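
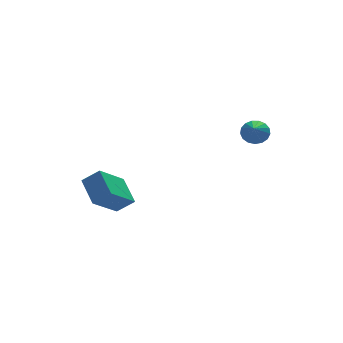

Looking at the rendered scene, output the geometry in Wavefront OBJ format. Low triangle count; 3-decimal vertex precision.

v -2.131 0.12 -2.736
v -2.286 1.421 -1.908
v -2.87 0.441 -3.378
v -3.025 1.742 -2.55
v -0.835 0.958 -3.81
v -0.99 2.259 -2.982
v -1.574 1.279 -4.452
v -1.729 2.58 -3.624
v 3.339 -2.811 1.464
v 3.923 -2.924 1.671
v 2.641 -4.549 2.476
v 3.802 -2.75 1.886
v 3.576 -2.591 2.005
v 3.295 -2.481 1.999
v 3.024 -2.447 1.87
v 2.825 -2.496 1.649
v 2.745 -2.618 1.385
v 2.8 -2.783 1.139
v 2.979 -2.955 0.967
v 3.24 -3.094 0.91
v 3.524 -3.167 0.979
v 3.766 -3.16 1.159
v 3.91 -3.072 1.409
f 2 4 1
f 5 2 1
f 1 4 3
f 3 5 1
f 2 8 4
f 6 2 5
f 6 8 2
f 4 8 3
f 7 5 3
f 3 8 7
f 7 6 5
f 8 6 7
f 10 9 12
f 10 12 11
f 12 9 13
f 12 13 11
f 13 9 14
f 13 14 11
f 14 9 15
f 14 15 11
f 15 9 16
f 15 16 11
f 16 9 17
f 16 17 11
f 17 9 18
f 17 18 11
f 18 9 19
f 18 19 11
f 19 9 20
f 19 20 11
f 20 9 21
f 20 21 11
f 21 9 22
f 21 22 11
f 22 9 23
f 22 23 11
f 23 9 10
f 23 10 11



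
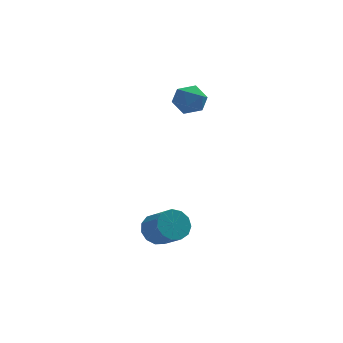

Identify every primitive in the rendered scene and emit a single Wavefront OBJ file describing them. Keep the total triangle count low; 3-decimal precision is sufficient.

v -3.776 -3.062 -3.016
v -3.369 -2.473 -2.596
v -2.817 -3.488 -1.704
v -3.224 -4.078 -2.124
v -3.786 -2.518 -2.39
v -3.235 -3.533 -1.498
v -4.2 -2.736 -2.382
v -3.648 -3.751 -1.49
v -4.479 -3.057 -2.575
v -3.927 -4.073 -1.683
v -4.535 -3.38 -2.909
v -3.983 -4.396 -2.017
v -4.35 -3.603 -3.276
v -3.798 -4.618 -2.384
v -3.982 -3.653 -3.561
v -3.43 -4.669 -2.669
v -3.549 -3.516 -3.673
v -2.998 -4.532 -2.781
v -3.188 -3.235 -3.576
v -2.637 -4.251 -2.684
v -3.014 -2.899 -3.302
v -2.462 -3.915 -2.41
v -3.081 -2.615 -2.936
v -2.529 -3.63 -2.044
v -2.256 1.133 2.414
v -1.55 1.414 2.843
v -2.03 -0.174 2.897
v -1.324 0.107 3.326
v -2.12 0.356 3.584
v -2.26 1.164 3.286
v -1.32 0.076 2.454
v -1.46 0.884 2.156
v -0.972 0.761 2.869
v -1.466 0.934 3.567
v -2.114 0.306 2.173
v -2.608 0.479 2.871
f 2 1 5
f 2 5 3
f 3 5 6
f 3 6 4
f 5 1 7
f 5 7 6
f 6 7 8
f 6 8 4
f 7 1 9
f 7 9 8
f 8 9 10
f 8 10 4
f 9 1 11
f 9 11 10
f 10 11 12
f 10 12 4
f 11 1 13
f 11 13 12
f 12 13 14
f 12 14 4
f 13 1 15
f 13 15 14
f 14 15 16
f 14 16 4
f 15 1 17
f 15 17 16
f 16 17 18
f 16 18 4
f 17 1 19
f 17 19 18
f 18 19 20
f 18 20 4
f 19 1 21
f 19 21 20
f 20 21 22
f 20 22 4
f 21 1 23
f 21 23 22
f 22 23 24
f 22 24 4
f 23 1 2
f 23 2 24
f 24 2 3
f 24 3 4
f 25 36 30
f 25 30 26
f 25 26 32
f 25 32 35
f 25 35 36
f 26 30 34
f 30 36 29
f 36 35 27
f 35 32 31
f 32 26 33
f 28 34 29
f 28 29 27
f 28 27 31
f 28 31 33
f 28 33 34
f 29 34 30
f 27 29 36
f 31 27 35
f 33 31 32
f 34 33 26



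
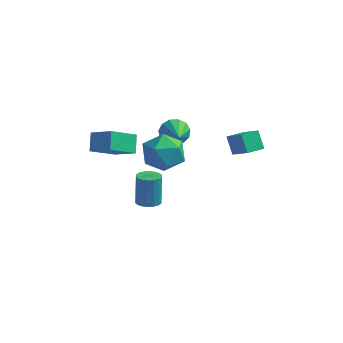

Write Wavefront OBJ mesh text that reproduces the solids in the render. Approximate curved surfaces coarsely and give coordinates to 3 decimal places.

v -1.715 -1.669 1.42
v -2.418 -2.969 2.358
v -2.004 -0.956 2.193
v -2.706 -2.256 3.131
v -0.514 -1.864 2.049
v -1.216 -3.164 2.987
v -0.802 -1.151 2.822
v -1.505 -2.451 3.76
v -0.39 2.267 0.78
v 0.134 2.224 0.164
v 0.57 0.773 1.7
v 0.31 2.521 0.462
v 0.264 2.738 0.861
v 0.01 2.804 1.235
v -0.371 2.7 1.463
v -0.758 2.459 1.475
v -1.028 2.156 1.266
v -1.096 1.889 0.903
v -0.939 1.741 0.5
v -0.609 1.76 0.186
v -0.208 1.941 0.061
v 0.779 -1.879 3.549
v 1.508 -1.975 2.643
v 1.312 -3.585 4.157
v 2.041 -3.681 3.251
v 2.262 -2.91 4.099
v 1.932 -1.855 3.723
v 0.888 -3.705 3.077
v 0.558 -2.65 2.701
v 1.575 -3.103 2.351
v 2.425 -2.612 2.983
v 0.395 -2.948 3.817
v 1.245 -2.457 4.449
v 2.964 1.847 0.464
v 2.453 2.266 1.356
v 3.487 2.716 0.356
v 2.976 3.135 1.248
v 3.964 1.345 1.272
v 3.453 1.764 2.164
v 4.487 2.214 1.164
v 3.976 2.633 2.056
v -0.996 0.457 -3.573
v -0.48 0.053 -3.432
v -0.629 0.459 -1.726
v -1.144 0.863 -1.867
v -0.347 0.315 -3.483
v -0.496 0.721 -1.777
v -0.343 0.605 -3.552
v -0.491 1.011 -1.845
v -0.468 0.866 -3.624
v -0.616 1.272 -1.918
v -0.697 1.046 -3.687
v -0.845 1.452 -1.981
v -0.986 1.109 -3.727
v -1.134 1.515 -2.021
v -1.276 1.043 -3.737
v -1.424 1.449 -2.031
v -1.511 0.861 -3.714
v -1.66 1.267 -2.008
v -1.644 0.599 -3.663
v -1.793 1.005 -1.957
v -1.649 0.309 -3.595
v -1.797 0.715 -1.888
v -1.524 0.048 -3.522
v -1.672 0.454 -1.816
v -1.295 -0.132 -3.459
v -1.443 0.274 -1.753
v -1.006 -0.195 -3.419
v -1.154 0.211 -1.713
v -0.716 -0.129 -3.409
v -0.864 0.277 -1.703
f 2 4 1
f 5 2 1
f 1 4 3
f 3 5 1
f 2 8 4
f 6 2 5
f 6 8 2
f 4 8 3
f 7 5 3
f 3 8 7
f 7 6 5
f 8 6 7
f 10 9 12
f 10 12 11
f 12 9 13
f 12 13 11
f 13 9 14
f 13 14 11
f 14 9 15
f 14 15 11
f 15 9 16
f 15 16 11
f 16 9 17
f 16 17 11
f 17 9 18
f 17 18 11
f 18 9 19
f 18 19 11
f 19 9 20
f 19 20 11
f 20 9 21
f 20 21 11
f 21 9 10
f 21 10 11
f 22 33 27
f 22 27 23
f 22 23 29
f 22 29 32
f 22 32 33
f 23 27 31
f 27 33 26
f 33 32 24
f 32 29 28
f 29 23 30
f 25 31 26
f 25 26 24
f 25 24 28
f 25 28 30
f 25 30 31
f 26 31 27
f 24 26 33
f 28 24 32
f 30 28 29
f 31 30 23
f 35 37 34
f 38 35 34
f 34 37 36
f 36 38 34
f 35 41 37
f 39 35 38
f 39 41 35
f 37 41 36
f 40 38 36
f 36 41 40
f 40 39 38
f 41 39 40
f 43 42 46
f 43 46 44
f 44 46 47
f 44 47 45
f 46 42 48
f 46 48 47
f 47 48 49
f 47 49 45
f 48 42 50
f 48 50 49
f 49 50 51
f 49 51 45
f 50 42 52
f 50 52 51
f 51 52 53
f 51 53 45
f 52 42 54
f 52 54 53
f 53 54 55
f 53 55 45
f 54 42 56
f 54 56 55
f 55 56 57
f 55 57 45
f 56 42 58
f 56 58 57
f 57 58 59
f 57 59 45
f 58 42 60
f 58 60 59
f 59 60 61
f 59 61 45
f 60 42 62
f 60 62 61
f 61 62 63
f 61 63 45
f 62 42 64
f 62 64 63
f 63 64 65
f 63 65 45
f 64 42 66
f 64 66 65
f 65 66 67
f 65 67 45
f 66 42 68
f 66 68 67
f 67 68 69
f 67 69 45
f 68 42 70
f 68 70 69
f 69 70 71
f 69 71 45
f 70 42 43
f 70 43 71
f 71 43 44
f 71 44 45



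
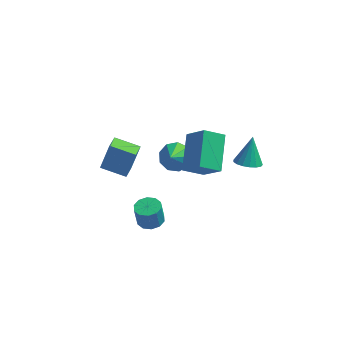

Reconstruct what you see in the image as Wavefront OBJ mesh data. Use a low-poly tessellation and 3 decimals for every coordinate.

v -0.717 1.915 -0.862
v 0.069 1.572 -1.168
v -0.763 0.645 0.442
v 0.18 2.008 -0.738
v -0.128 2.401 -0.367
v -0.711 2.567 -0.226
v -1.297 2.427 -0.384
v -1.612 2.048 -0.764
v -1.507 1.606 -1.191
v -1.032 1.309 -1.463
v -0.41 1.296 -1.454
v 0.281 -1.775 2.177
v 0.179 0.138 3.239
v 1.312 -1.357 1.524
v 1.21 0.555 2.586
v 1.27 -2.375 3.354
v 1.168 -0.463 4.416
v 2.301 -1.958 2.701
v 2.199 -0.045 3.763
v 3.344 0.388 1.052
v 3.979 0.743 0.799
v 3.456 1.212 2.488
v 3.705 0.966 0.692
v 3.348 1.056 0.668
v 2.991 0.992 0.732
v 2.714 0.791 0.869
v 2.582 0.497 1.048
v 2.625 0.178 1.228
v 2.832 -0.093 1.367
v 3.157 -0.254 1.434
v 3.525 -0.267 1.414
v 3.851 -0.131 1.31
v 4.062 0.124 1.148
v 4.108 0.44 0.963
v -0.99 -3.686 -0.325
v -0.38 -3.314 -0.239
v -0.539 -3.321 0.93
v -1.15 -3.694 0.845
v -0.714 -3.023 -0.283
v -0.873 -3.03 0.886
v -1.153 -2.985 -0.342
v -1.313 -2.993 0.827
v -1.53 -3.215 -0.395
v -1.69 -3.223 0.774
v -1.701 -3.625 -0.421
v -1.861 -3.633 0.748
v -1.601 -4.059 -0.41
v -1.76 -4.066 0.759
v -1.267 -4.35 -0.366
v -1.426 -4.357 0.803
v -0.827 -4.387 -0.307
v -0.987 -4.395 0.862
v -0.45 -4.157 -0.254
v -0.61 -4.165 0.915
v -0.279 -3.747 -0.228
v -0.439 -3.755 0.941
v -4.478 0.393 -0.907
v -4.039 0.843 0.672
v -4.418 1.387 -1.207
v -3.979 1.837 0.372
v -3.041 0.203 -1.252
v -2.602 0.653 0.327
v -2.981 1.197 -1.552
v -2.542 1.647 0.027
f 2 1 4
f 2 4 3
f 4 1 5
f 4 5 3
f 5 1 6
f 5 6 3
f 6 1 7
f 6 7 3
f 7 1 8
f 7 8 3
f 8 1 9
f 8 9 3
f 9 1 10
f 9 10 3
f 10 1 11
f 10 11 3
f 11 1 2
f 11 2 3
f 13 15 12
f 16 13 12
f 12 15 14
f 14 16 12
f 13 19 15
f 17 13 16
f 17 19 13
f 15 19 14
f 18 16 14
f 14 19 18
f 18 17 16
f 19 17 18
f 21 20 23
f 21 23 22
f 23 20 24
f 23 24 22
f 24 20 25
f 24 25 22
f 25 20 26
f 25 26 22
f 26 20 27
f 26 27 22
f 27 20 28
f 27 28 22
f 28 20 29
f 28 29 22
f 29 20 30
f 29 30 22
f 30 20 31
f 30 31 22
f 31 20 32
f 31 32 22
f 32 20 33
f 32 33 22
f 33 20 34
f 33 34 22
f 34 20 21
f 34 21 22
f 36 35 39
f 36 39 37
f 37 39 40
f 37 40 38
f 39 35 41
f 39 41 40
f 40 41 42
f 40 42 38
f 41 35 43
f 41 43 42
f 42 43 44
f 42 44 38
f 43 35 45
f 43 45 44
f 44 45 46
f 44 46 38
f 45 35 47
f 45 47 46
f 46 47 48
f 46 48 38
f 47 35 49
f 47 49 48
f 48 49 50
f 48 50 38
f 49 35 51
f 49 51 50
f 50 51 52
f 50 52 38
f 51 35 53
f 51 53 52
f 52 53 54
f 52 54 38
f 53 35 55
f 53 55 54
f 54 55 56
f 54 56 38
f 55 35 36
f 55 36 56
f 56 36 37
f 56 37 38
f 58 60 57
f 61 58 57
f 57 60 59
f 59 61 57
f 58 64 60
f 62 58 61
f 62 64 58
f 60 64 59
f 63 61 59
f 59 64 63
f 63 62 61
f 64 62 63



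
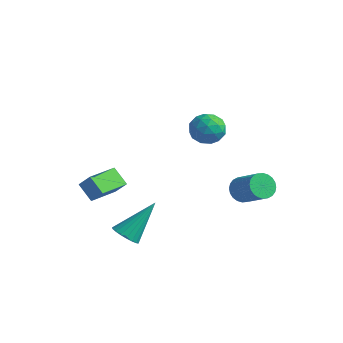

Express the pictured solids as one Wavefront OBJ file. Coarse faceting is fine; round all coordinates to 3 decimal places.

v 0.646 -0.27 2.633
v 1.061 -0.738 3.164
v -0.481 -0.882 2.976
v -0.066 -1.35 3.507
v -0.158 -0.548 3.652
v 0.538 -0.169 3.44
v 0.042 -1.451 2.7
v 0.738 -1.072 2.488
v 0.688 -1.467 3.205
v 0.564 -0.909 3.794
v 0.016 -0.711 2.346
v -0.108 -0.153 2.935
v 0.952 -0.45 2.868
v -0.372 -1.17 3.272
v -0.427 -0.698 3.357
v -0.183 -0.973 3.669
v 0.645 -0.116 3.031
v 0.889 -0.391 3.343
v 0.172 -0.279 3.629
v -0.309 -1.229 2.797
v -0.065 -1.504 3.109
v 0.763 -0.647 2.471
v 1.007 -0.922 2.783
v 0.408 -1.341 2.511
v 0.977 -1.154 3.205
v 0.315 -1.513 3.406
v 0.378 -1.573 2.932
v 0.788 -1.35 2.808
v 0.904 -0.826 3.55
v 0.242 -1.185 3.752
v 0.188 -0.714 3.837
v 0.597 -0.492 3.713
v 0.685 -1.254 3.575
v 0.338 -0.435 2.388
v -0.324 -0.794 2.59
v -0.017 -1.128 2.427
v 0.392 -0.906 2.303
v 0.265 -0.107 2.734
v -0.397 -0.466 2.935
v -0.208 -0.27 3.332
v 0.202 -0.047 3.208
v -0.105 -0.366 2.565
v -1.404 -3.898 -2.642
v -0.807 -3.751 -2.932
v -0.996 -2.542 -1.118
v -0.979 -3.562 -3.054
v -1.225 -3.432 -3.104
v -1.502 -3.382 -3.075
v -1.761 -3.421 -2.97
v -1.959 -3.543 -2.809
v -2.061 -3.726 -2.619
v -2.05 -3.938 -2.433
v -1.926 -4.144 -2.283
v -1.713 -4.307 -2.196
v -1.446 -4.399 -2.185
v -1.171 -4.405 -2.253
v -0.937 -4.323 -2.389
v -0.784 -4.167 -2.569
v -0.738 -3.965 -2.761
v 0.303 1.416 -1.622
v 0.685 1.581 -2.147
v 1.939 1.428 -1.283
v 1.557 1.264 -0.758
v 0.641 1.816 -2.041
v 1.894 1.663 -1.177
v 0.545 1.99 -1.871
v 1.798 1.837 -1.007
v 0.412 2.076 -1.663
v 1.665 1.924 -0.799
v 0.263 2.062 -1.449
v 1.516 1.91 -0.585
v 0.12 1.95 -1.261
v 1.373 1.797 -0.397
v 0.004 1.757 -1.128
v 1.258 1.604 -0.264
v -0.065 1.511 -1.07
v 1.188 1.359 -0.207
v -0.079 1.252 -1.097
v 1.175 1.099 -0.233
v -0.034 1.017 -1.203
v 1.219 0.864 -0.339
v 0.062 0.843 -1.373
v 1.315 0.69 -0.509
v 0.195 0.756 -1.581
v 1.448 0.604 -0.717
v 0.344 0.77 -1.795
v 1.597 0.618 -0.931
v 0.487 0.883 -1.983
v 1.74 0.73 -1.119
v 0.602 1.076 -2.116
v 1.856 0.923 -1.252
v 0.672 1.321 -2.173
v 1.925 1.169 -1.31
v -4.114 -3.881 -0.742
v -3.519 -3.796 -0.059
v -4.165 -2.408 -0.88
v -3.569 -2.323 -0.197
v -3.351 -3.917 -1.403
v -2.755 -3.832 -0.72
v -3.401 -2.444 -1.541
v -2.806 -2.359 -0.858
f 1 38 17
f 38 12 41
f 17 41 6
f 38 41 17
f 1 17 13
f 17 6 18
f 13 18 2
f 17 18 13
f 1 13 22
f 13 2 23
f 22 23 8
f 13 23 22
f 1 22 34
f 22 8 37
f 34 37 11
f 22 37 34
f 1 34 38
f 34 11 42
f 38 42 12
f 34 42 38
f 2 18 29
f 18 6 32
f 29 32 10
f 18 32 29
f 6 41 19
f 41 12 40
f 19 40 5
f 41 40 19
f 12 42 39
f 42 11 35
f 39 35 3
f 42 35 39
f 11 37 36
f 37 8 24
f 36 24 7
f 37 24 36
f 8 23 28
f 23 2 25
f 28 25 9
f 23 25 28
f 4 30 16
f 30 10 31
f 16 31 5
f 30 31 16
f 4 16 14
f 16 5 15
f 14 15 3
f 16 15 14
f 4 14 21
f 14 3 20
f 21 20 7
f 14 20 21
f 4 21 26
f 21 7 27
f 26 27 9
f 21 27 26
f 4 26 30
f 26 9 33
f 30 33 10
f 26 33 30
f 5 31 19
f 31 10 32
f 19 32 6
f 31 32 19
f 3 15 39
f 15 5 40
f 39 40 12
f 15 40 39
f 7 20 36
f 20 3 35
f 36 35 11
f 20 35 36
f 9 27 28
f 27 7 24
f 28 24 8
f 27 24 28
f 10 33 29
f 33 9 25
f 29 25 2
f 33 25 29
f 44 43 46
f 44 46 45
f 46 43 47
f 46 47 45
f 47 43 48
f 47 48 45
f 48 43 49
f 48 49 45
f 49 43 50
f 49 50 45
f 50 43 51
f 50 51 45
f 51 43 52
f 51 52 45
f 52 43 53
f 52 53 45
f 53 43 54
f 53 54 45
f 54 43 55
f 54 55 45
f 55 43 56
f 55 56 45
f 56 43 57
f 56 57 45
f 57 43 58
f 57 58 45
f 58 43 59
f 58 59 45
f 59 43 44
f 59 44 45
f 61 60 64
f 61 64 62
f 62 64 65
f 62 65 63
f 64 60 66
f 64 66 65
f 65 66 67
f 65 67 63
f 66 60 68
f 66 68 67
f 67 68 69
f 67 69 63
f 68 60 70
f 68 70 69
f 69 70 71
f 69 71 63
f 70 60 72
f 70 72 71
f 71 72 73
f 71 73 63
f 72 60 74
f 72 74 73
f 73 74 75
f 73 75 63
f 74 60 76
f 74 76 75
f 75 76 77
f 75 77 63
f 76 60 78
f 76 78 77
f 77 78 79
f 77 79 63
f 78 60 80
f 78 80 79
f 79 80 81
f 79 81 63
f 80 60 82
f 80 82 81
f 81 82 83
f 81 83 63
f 82 60 84
f 82 84 83
f 83 84 85
f 83 85 63
f 84 60 86
f 84 86 85
f 85 86 87
f 85 87 63
f 86 60 88
f 86 88 87
f 87 88 89
f 87 89 63
f 88 60 90
f 88 90 89
f 89 90 91
f 89 91 63
f 90 60 92
f 90 92 91
f 91 92 93
f 91 93 63
f 92 60 61
f 92 61 93
f 93 61 62
f 93 62 63
f 95 97 94
f 98 95 94
f 94 97 96
f 96 98 94
f 95 101 97
f 99 95 98
f 99 101 95
f 97 101 96
f 100 98 96
f 96 101 100
f 100 99 98
f 101 99 100



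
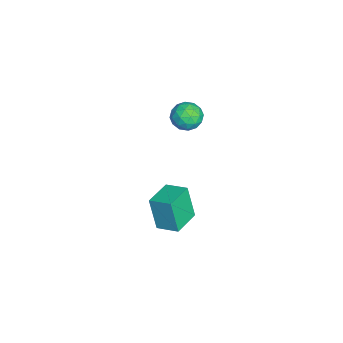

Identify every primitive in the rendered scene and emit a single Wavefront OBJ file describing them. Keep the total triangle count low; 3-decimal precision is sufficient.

v 1.425 1.164 -3.651
v 1.099 0.808 -1.959
v 1.911 2.151 -3.35
v 1.585 1.795 -1.658
v 2.735 0.485 -3.542
v 2.409 0.129 -1.85
v 3.221 1.472 -3.241
v 2.895 1.116 -1.549
v 0.776 2.177 2.473
v 1.35 2.387 2.972
v 0.67 1.053 3.068
v 1.244 1.263 3.567
v 0.543 1.623 3.598
v 0.608 2.317 3.231
v 1.412 1.123 2.809
v 1.477 1.817 2.442
v 1.743 1.735 3.18
v 1.205 2.044 3.667
v 0.815 1.396 2.373
v 0.277 1.705 2.86
v 1.072 2.381 2.67
v 0.948 1.059 3.37
v 0.536 1.271 3.388
v 0.873 1.394 3.681
v 0.636 2.34 2.822
v 0.973 2.463 3.116
v 0.499 2.014 3.484
v 1.047 0.977 2.924
v 1.384 1.1 3.218
v 1.147 2.046 2.359
v 1.484 2.169 2.652
v 1.521 1.426 2.556
v 1.64 2.121 3.086
v 1.578 1.461 3.435
v 1.677 1.378 2.99
v 1.715 1.786 2.774
v 1.324 2.303 3.372
v 1.262 1.642 3.722
v 0.85 1.853 3.741
v 0.889 2.262 3.524
v 1.555 1.92 3.495
v 0.758 1.798 2.318
v 0.696 1.137 2.668
v 1.131 1.178 2.516
v 1.17 1.587 2.299
v 0.442 1.979 2.605
v 0.38 1.319 2.954
v 0.305 1.654 3.266
v 0.343 2.062 3.05
v 0.465 1.52 2.545
f 2 4 1
f 5 2 1
f 1 4 3
f 3 5 1
f 2 8 4
f 6 2 5
f 6 8 2
f 4 8 3
f 7 5 3
f 3 8 7
f 7 6 5
f 8 6 7
f 9 46 25
f 46 20 49
f 25 49 14
f 46 49 25
f 9 25 21
f 25 14 26
f 21 26 10
f 25 26 21
f 9 21 30
f 21 10 31
f 30 31 16
f 21 31 30
f 9 30 42
f 30 16 45
f 42 45 19
f 30 45 42
f 9 42 46
f 42 19 50
f 46 50 20
f 42 50 46
f 10 26 37
f 26 14 40
f 37 40 18
f 26 40 37
f 14 49 27
f 49 20 48
f 27 48 13
f 49 48 27
f 20 50 47
f 50 19 43
f 47 43 11
f 50 43 47
f 19 45 44
f 45 16 32
f 44 32 15
f 45 32 44
f 16 31 36
f 31 10 33
f 36 33 17
f 31 33 36
f 12 38 24
f 38 18 39
f 24 39 13
f 38 39 24
f 12 24 22
f 24 13 23
f 22 23 11
f 24 23 22
f 12 22 29
f 22 11 28
f 29 28 15
f 22 28 29
f 12 29 34
f 29 15 35
f 34 35 17
f 29 35 34
f 12 34 38
f 34 17 41
f 38 41 18
f 34 41 38
f 13 39 27
f 39 18 40
f 27 40 14
f 39 40 27
f 11 23 47
f 23 13 48
f 47 48 20
f 23 48 47
f 15 28 44
f 28 11 43
f 44 43 19
f 28 43 44
f 17 35 36
f 35 15 32
f 36 32 16
f 35 32 36
f 18 41 37
f 41 17 33
f 37 33 10
f 41 33 37



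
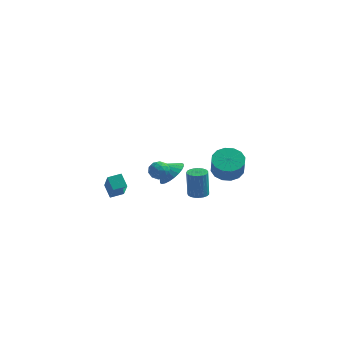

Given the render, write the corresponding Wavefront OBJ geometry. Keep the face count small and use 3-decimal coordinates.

v 2.083 -2.2 0.061
v 2.682 -2.196 0.099
v 2.576 -2.037 1.738
v 1.977 -2.04 1.699
v 2.63 -1.953 0.072
v 2.524 -1.794 1.711
v 2.484 -1.753 0.043
v 2.378 -1.594 1.682
v 2.268 -1.631 0.017
v 2.162 -1.471 1.656
v 2.021 -1.606 -0.001
v 1.915 -1.447 1.638
v 1.784 -1.684 -0.009
v 1.678 -1.525 1.63
v 1.599 -1.851 -0.005
v 1.493 -1.692 1.634
v 1.497 -2.079 0.011
v 1.391 -1.92 1.65
v 1.497 -2.327 0.035
v 1.391 -2.168 1.674
v 1.599 -2.554 0.064
v 1.493 -2.394 1.702
v 1.783 -2.719 0.092
v 1.678 -2.559 1.73
v 2.02 -2.794 0.114
v 1.914 -2.635 1.753
v 2.268 -2.766 0.128
v 2.162 -2.607 1.766
v 2.484 -2.641 0.129
v 2.378 -2.482 1.768
v 2.63 -2.439 0.119
v 2.524 -2.28 1.758
v -1.293 0.05 0.051
v -0.8 0.438 -0.161
v -0.58 -0.598 0.521
v -0.087 -0.21 0.309
v -0.504 0.009 0.775
v -0.944 0.409 0.484
v -0.436 -0.569 -0.124
v -0.876 -0.169 -0.415
v -0.27 0.055 -0.27
v -0.312 0.413 0.286
v -1.068 -0.573 0.074
v -1.11 -0.215 0.63
v -1.109 0.301 -0.097
v -0.271 -0.461 0.457
v -0.516 -0.332 0.731
v -0.226 -0.104 0.606
v -1.194 0.284 0.283
v -0.904 0.512 0.158
v -0.73 0.26 0.709
v -0.476 -0.672 0.202
v -0.186 -0.444 0.077
v -1.154 -0.056 -0.246
v -0.864 0.172 -0.371
v -0.65 -0.42 -0.349
v -0.508 0.304 -0.285
v -0.089 -0.077 -0.008
v -0.294 -0.288 -0.263
v -0.552 -0.053 -0.434
v -0.532 0.514 0.042
v -0.114 0.133 0.319
v -0.359 0.262 0.592
v -0.617 0.497 0.421
v -0.221 0.289 -0.022
v -1.266 -0.293 0.041
v -0.848 -0.674 0.318
v -0.763 -0.657 -0.061
v -1.021 -0.422 -0.232
v -1.291 -0.083 0.368
v -0.872 -0.464 0.645
v -0.828 -0.107 0.794
v -1.086 0.128 0.623
v -1.159 -0.449 0.382
v -0.973 3.967 -2.704
v -0.372 4.418 -2.06
v -1.727 3.873 -1.936
v -0.562 4.719 -2.209
v -0.814 4.906 -2.434
v -1.091 4.95 -2.699
v -1.35 4.844 -2.966
v -1.551 4.605 -3.193
v -1.665 4.269 -3.345
v -1.673 3.886 -3.4
v -1.575 3.516 -3.349
v -1.385 3.215 -3.199
v -1.132 3.028 -2.975
v -0.856 2.984 -2.709
v -0.597 3.09 -2.442
v -0.395 3.329 -2.216
v -0.282 3.665 -2.063
v -0.274 4.047 -2.008
v -3.504 0.266 -2.145
v -4.006 0.839 -1.529
v -4.034 1.396 -3.63
v -4.536 1.969 -3.014
v -2.804 0.751 -2.026
v -3.306 1.324 -1.41
v -3.334 1.881 -3.511
v -3.836 2.454 -2.895
v 3.865 -2.972 2.858
v 4.705 -2.603 2.917
v 4.856 -3.119 4.001
v 4.015 -3.488 3.942
v 4.415 -2.279 3.111
v 4.565 -2.795 4.195
v 3.977 -2.142 3.237
v 4.127 -2.657 4.322
v 3.509 -2.226 3.262
v 3.659 -2.742 4.346
v 3.136 -2.511 3.179
v 3.287 -3.027 4.263
v 2.959 -2.919 3.009
v 3.109 -3.435 4.093
v 3.024 -3.341 2.799
v 3.175 -3.857 3.883
v 3.315 -3.665 2.605
v 3.465 -4.181 3.689
v 3.753 -3.803 2.478
v 3.903 -4.318 3.563
v 4.221 -3.718 2.454
v 4.371 -4.234 3.538
v 4.593 -3.433 2.537
v 4.744 -3.949 3.621
v 4.771 -3.025 2.707
v 4.921 -3.541 3.791
f 2 1 5
f 2 5 3
f 3 5 6
f 3 6 4
f 5 1 7
f 5 7 6
f 6 7 8
f 6 8 4
f 7 1 9
f 7 9 8
f 8 9 10
f 8 10 4
f 9 1 11
f 9 11 10
f 10 11 12
f 10 12 4
f 11 1 13
f 11 13 12
f 12 13 14
f 12 14 4
f 13 1 15
f 13 15 14
f 14 15 16
f 14 16 4
f 15 1 17
f 15 17 16
f 16 17 18
f 16 18 4
f 17 1 19
f 17 19 18
f 18 19 20
f 18 20 4
f 19 1 21
f 19 21 20
f 20 21 22
f 20 22 4
f 21 1 23
f 21 23 22
f 22 23 24
f 22 24 4
f 23 1 25
f 23 25 24
f 24 25 26
f 24 26 4
f 25 1 27
f 25 27 26
f 26 27 28
f 26 28 4
f 27 1 29
f 27 29 28
f 28 29 30
f 28 30 4
f 29 1 31
f 29 31 30
f 30 31 32
f 30 32 4
f 31 1 2
f 31 2 32
f 32 2 3
f 32 3 4
f 33 70 49
f 70 44 73
f 49 73 38
f 70 73 49
f 33 49 45
f 49 38 50
f 45 50 34
f 49 50 45
f 33 45 54
f 45 34 55
f 54 55 40
f 45 55 54
f 33 54 66
f 54 40 69
f 66 69 43
f 54 69 66
f 33 66 70
f 66 43 74
f 70 74 44
f 66 74 70
f 34 50 61
f 50 38 64
f 61 64 42
f 50 64 61
f 38 73 51
f 73 44 72
f 51 72 37
f 73 72 51
f 44 74 71
f 74 43 67
f 71 67 35
f 74 67 71
f 43 69 68
f 69 40 56
f 68 56 39
f 69 56 68
f 40 55 60
f 55 34 57
f 60 57 41
f 55 57 60
f 36 62 48
f 62 42 63
f 48 63 37
f 62 63 48
f 36 48 46
f 48 37 47
f 46 47 35
f 48 47 46
f 36 46 53
f 46 35 52
f 53 52 39
f 46 52 53
f 36 53 58
f 53 39 59
f 58 59 41
f 53 59 58
f 36 58 62
f 58 41 65
f 62 65 42
f 58 65 62
f 37 63 51
f 63 42 64
f 51 64 38
f 63 64 51
f 35 47 71
f 47 37 72
f 71 72 44
f 47 72 71
f 39 52 68
f 52 35 67
f 68 67 43
f 52 67 68
f 41 59 60
f 59 39 56
f 60 56 40
f 59 56 60
f 42 65 61
f 65 41 57
f 61 57 34
f 65 57 61
f 76 75 78
f 76 78 77
f 78 75 79
f 78 79 77
f 79 75 80
f 79 80 77
f 80 75 81
f 80 81 77
f 81 75 82
f 81 82 77
f 82 75 83
f 82 83 77
f 83 75 84
f 83 84 77
f 84 75 85
f 84 85 77
f 85 75 86
f 85 86 77
f 86 75 87
f 86 87 77
f 87 75 88
f 87 88 77
f 88 75 89
f 88 89 77
f 89 75 90
f 89 90 77
f 90 75 91
f 90 91 77
f 91 75 92
f 91 92 77
f 92 75 76
f 92 76 77
f 94 96 93
f 97 94 93
f 93 96 95
f 95 97 93
f 94 100 96
f 98 94 97
f 98 100 94
f 96 100 95
f 99 97 95
f 95 100 99
f 99 98 97
f 100 98 99
f 102 101 105
f 102 105 103
f 103 105 106
f 103 106 104
f 105 101 107
f 105 107 106
f 106 107 108
f 106 108 104
f 107 101 109
f 107 109 108
f 108 109 110
f 108 110 104
f 109 101 111
f 109 111 110
f 110 111 112
f 110 112 104
f 111 101 113
f 111 113 112
f 112 113 114
f 112 114 104
f 113 101 115
f 113 115 114
f 114 115 116
f 114 116 104
f 115 101 117
f 115 117 116
f 116 117 118
f 116 118 104
f 117 101 119
f 117 119 118
f 118 119 120
f 118 120 104
f 119 101 121
f 119 121 120
f 120 121 122
f 120 122 104
f 121 101 123
f 121 123 122
f 122 123 124
f 122 124 104
f 123 101 125
f 123 125 124
f 124 125 126
f 124 126 104
f 125 101 102
f 125 102 126
f 126 102 103
f 126 103 104



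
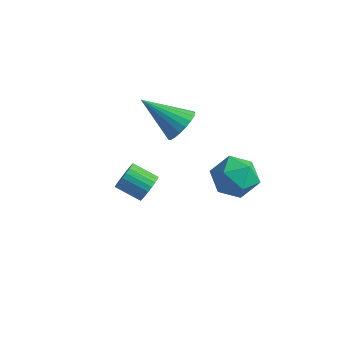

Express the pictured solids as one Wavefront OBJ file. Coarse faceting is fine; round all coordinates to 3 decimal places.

v 2.325 2.691 -2.019
v 2.926 3.336 -2.553
v 2.634 1.484 -3.127
v 3.235 2.129 -3.661
v 3.535 1.794 -2.735
v 3.344 2.54 -2.049
v 2.216 2.28 -3.631
v 2.025 3.026 -2.945
v 2.858 3.082 -3.549
v 3.673 2.782 -2.995
v 1.887 2.038 -2.685
v 2.702 1.738 -2.131
v 2.01 -1.979 -0.657
v 2.278 -2.419 -0.35
v 1.339 -2.661 0.124
v 1.07 -2.221 -0.183
v 2.305 -2.238 -0.204
v 1.366 -2.48 0.27
v 2.288 -2.018 -0.127
v 1.348 -2.26 0.348
v 2.228 -1.792 -0.131
v 1.288 -2.034 0.344
v 2.134 -1.594 -0.214
v 1.195 -1.836 0.26
v 2.022 -1.455 -0.365
v 1.083 -1.697 0.109
v 1.908 -1.395 -0.561
v 0.969 -1.638 -0.086
v 1.809 -1.425 -0.771
v 0.87 -1.667 -0.297
v 1.741 -1.539 -0.964
v 0.802 -1.781 -0.49
v 1.714 -1.72 -1.11
v 0.775 -1.962 -0.636
v 1.732 -1.94 -1.188
v 0.792 -2.182 -0.713
v 1.792 -2.166 -1.184
v 0.852 -2.408 -0.709
v 1.885 -2.364 -1.1
v 0.946 -2.606 -0.626
v 1.997 -2.503 -0.949
v 1.058 -2.745 -0.475
v 2.111 -2.562 -0.754
v 1.172 -2.805 -0.279
v 2.21 -2.533 -0.543
v 1.271 -2.775 -0.069
v 1 1.475 -0.034
v 1.496 1.337 0.566
v -0.5 0.985 1.094
v 1.424 1.655 0.608
v 1.279 1.941 0.54
v 1.086 2.147 0.372
v 0.878 2.237 0.134
v 0.691 2.195 -0.133
v 0.558 2.028 -0.383
v 0.501 1.766 -0.572
v 0.531 1.453 -0.669
v 0.642 1.144 -0.655
v 0.814 0.892 -0.534
v 1.02 0.741 -0.327
v 1.221 0.717 -0.069
v 1.385 0.824 0.195
v 1.482 1.043 0.42
f 1 12 6
f 1 6 2
f 1 2 8
f 1 8 11
f 1 11 12
f 2 6 10
f 6 12 5
f 12 11 3
f 11 8 7
f 8 2 9
f 4 10 5
f 4 5 3
f 4 3 7
f 4 7 9
f 4 9 10
f 5 10 6
f 3 5 12
f 7 3 11
f 9 7 8
f 10 9 2
f 14 13 17
f 14 17 15
f 15 17 18
f 15 18 16
f 17 13 19
f 17 19 18
f 18 19 20
f 18 20 16
f 19 13 21
f 19 21 20
f 20 21 22
f 20 22 16
f 21 13 23
f 21 23 22
f 22 23 24
f 22 24 16
f 23 13 25
f 23 25 24
f 24 25 26
f 24 26 16
f 25 13 27
f 25 27 26
f 26 27 28
f 26 28 16
f 27 13 29
f 27 29 28
f 28 29 30
f 28 30 16
f 29 13 31
f 29 31 30
f 30 31 32
f 30 32 16
f 31 13 33
f 31 33 32
f 32 33 34
f 32 34 16
f 33 13 35
f 33 35 34
f 34 35 36
f 34 36 16
f 35 13 37
f 35 37 36
f 36 37 38
f 36 38 16
f 37 13 39
f 37 39 38
f 38 39 40
f 38 40 16
f 39 13 41
f 39 41 40
f 40 41 42
f 40 42 16
f 41 13 43
f 41 43 42
f 42 43 44
f 42 44 16
f 43 13 45
f 43 45 44
f 44 45 46
f 44 46 16
f 45 13 14
f 45 14 46
f 46 14 15
f 46 15 16
f 48 47 50
f 48 50 49
f 50 47 51
f 50 51 49
f 51 47 52
f 51 52 49
f 52 47 53
f 52 53 49
f 53 47 54
f 53 54 49
f 54 47 55
f 54 55 49
f 55 47 56
f 55 56 49
f 56 47 57
f 56 57 49
f 57 47 58
f 57 58 49
f 58 47 59
f 58 59 49
f 59 47 60
f 59 60 49
f 60 47 61
f 60 61 49
f 61 47 62
f 61 62 49
f 62 47 63
f 62 63 49
f 63 47 48
f 63 48 49



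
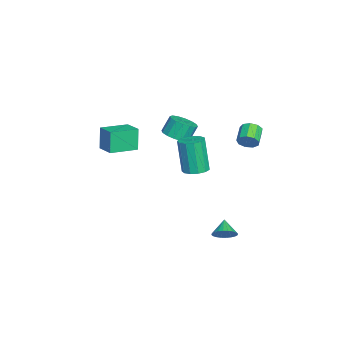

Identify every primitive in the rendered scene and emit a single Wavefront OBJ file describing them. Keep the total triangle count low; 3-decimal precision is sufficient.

v -0.096 -0.027 2.509
v 0.713 -0.015 2.768
v 0.386 0.42 3.77
v -0.424 0.407 3.511
v 0.649 0.376 2.578
v 0.321 0.811 3.579
v 0.385 0.659 2.368
v 0.057 1.094 3.37
v -0.008 0.758 2.197
v -0.335 1.193 3.199
v -0.425 0.647 2.109
v -0.752 1.082 3.111
v -0.753 0.355 2.128
v -1.081 0.79 3.13
v -0.906 -0.04 2.25
v -1.233 0.395 3.252
v -0.841 -0.431 2.441
v -1.169 0.004 3.442
v -0.577 -0.714 2.65
v -0.905 -0.279 3.652
v -0.185 -0.813 2.821
v -0.512 -0.378 3.823
v 0.232 -0.702 2.909
v -0.095 -0.267 3.911
v 0.561 -0.41 2.89
v 0.233 0.025 3.892
v 1.671 2.917 -4.283
v 1.974 3.385 -3.796
v 0.809 2.823 -3.657
v 1.83 3.567 -3.968
v 1.662 3.65 -4.187
v 1.495 3.622 -4.421
v 1.355 3.487 -4.634
v 1.263 3.264 -4.793
v 1.233 2.989 -4.875
v 1.27 2.703 -4.867
v 1.368 2.449 -4.77
v 1.512 2.267 -4.599
v 1.681 2.183 -4.38
v 1.848 2.211 -4.146
v 1.988 2.347 -3.933
v 2.08 2.569 -3.773
v 2.109 2.845 -3.691
v 2.072 3.131 -3.699
v -4.306 -3.302 -1.073
v -4.698 -3.316 0.426
v -3.296 -2.547 -0.802
v -3.687 -2.562 0.698
v -3.273 -4.778 -0.818
v -3.664 -4.793 0.682
v -2.262 -4.024 -0.546
v -2.654 -4.038 0.953
v -1.508 3.922 1.375
v -1.263 4.296 1.861
v -2.326 4.411 2.31
v -2.572 4.038 1.825
v -1.382 4.556 1.512
v -2.445 4.671 1.961
v -1.561 4.519 1.099
v -2.624 4.634 1.548
v -1.715 4.204 0.815
v -2.778 4.319 1.264
v -1.772 3.756 0.794
v -2.835 3.871 1.243
v -1.706 3.387 1.044
v -2.769 3.502 1.494
v -1.548 3.268 1.45
v -2.611 3.383 1.899
v -1.371 3.455 1.821
v -2.434 3.57 2.27
v -1.258 3.861 1.983
v -2.322 3.976 2.432
v 2.472 1.362 1.464
v 3.198 1.134 1.585
v 2.753 0.831 3.677
v 2.028 1.058 3.556
v 3.193 1.564 1.646
v 2.748 1.26 3.738
v 2.959 1.929 1.65
v 2.514 1.625 3.742
v 2.57 2.114 1.594
v 2.126 1.811 3.686
v 2.151 2.061 1.497
v 1.706 1.757 3.589
v 1.833 1.785 1.39
v 1.389 1.482 3.482
v 1.719 1.375 1.306
v 1.274 1.072 3.398
v 1.843 0.961 1.272
v 1.399 0.657 3.364
v 2.168 0.674 1.3
v 1.723 0.37 3.391
v 2.589 0.605 1.379
v 2.144 0.302 3.471
v 2.973 0.777 1.486
v 2.528 0.473 3.577
f 2 1 5
f 2 5 3
f 3 5 6
f 3 6 4
f 5 1 7
f 5 7 6
f 6 7 8
f 6 8 4
f 7 1 9
f 7 9 8
f 8 9 10
f 8 10 4
f 9 1 11
f 9 11 10
f 10 11 12
f 10 12 4
f 11 1 13
f 11 13 12
f 12 13 14
f 12 14 4
f 13 1 15
f 13 15 14
f 14 15 16
f 14 16 4
f 15 1 17
f 15 17 16
f 16 17 18
f 16 18 4
f 17 1 19
f 17 19 18
f 18 19 20
f 18 20 4
f 19 1 21
f 19 21 20
f 20 21 22
f 20 22 4
f 21 1 23
f 21 23 22
f 22 23 24
f 22 24 4
f 23 1 25
f 23 25 24
f 24 25 26
f 24 26 4
f 25 1 2
f 25 2 26
f 26 2 3
f 26 3 4
f 28 27 30
f 28 30 29
f 30 27 31
f 30 31 29
f 31 27 32
f 31 32 29
f 32 27 33
f 32 33 29
f 33 27 34
f 33 34 29
f 34 27 35
f 34 35 29
f 35 27 36
f 35 36 29
f 36 27 37
f 36 37 29
f 37 27 38
f 37 38 29
f 38 27 39
f 38 39 29
f 39 27 40
f 39 40 29
f 40 27 41
f 40 41 29
f 41 27 42
f 41 42 29
f 42 27 43
f 42 43 29
f 43 27 44
f 43 44 29
f 44 27 28
f 44 28 29
f 46 48 45
f 49 46 45
f 45 48 47
f 47 49 45
f 46 52 48
f 50 46 49
f 50 52 46
f 48 52 47
f 51 49 47
f 47 52 51
f 51 50 49
f 52 50 51
f 54 53 57
f 54 57 55
f 55 57 58
f 55 58 56
f 57 53 59
f 57 59 58
f 58 59 60
f 58 60 56
f 59 53 61
f 59 61 60
f 60 61 62
f 60 62 56
f 61 53 63
f 61 63 62
f 62 63 64
f 62 64 56
f 63 53 65
f 63 65 64
f 64 65 66
f 64 66 56
f 65 53 67
f 65 67 66
f 66 67 68
f 66 68 56
f 67 53 69
f 67 69 68
f 68 69 70
f 68 70 56
f 69 53 71
f 69 71 70
f 70 71 72
f 70 72 56
f 71 53 54
f 71 54 72
f 72 54 55
f 72 55 56
f 74 73 77
f 74 77 75
f 75 77 78
f 75 78 76
f 77 73 79
f 77 79 78
f 78 79 80
f 78 80 76
f 79 73 81
f 79 81 80
f 80 81 82
f 80 82 76
f 81 73 83
f 81 83 82
f 82 83 84
f 82 84 76
f 83 73 85
f 83 85 84
f 84 85 86
f 84 86 76
f 85 73 87
f 85 87 86
f 86 87 88
f 86 88 76
f 87 73 89
f 87 89 88
f 88 89 90
f 88 90 76
f 89 73 91
f 89 91 90
f 90 91 92
f 90 92 76
f 91 73 93
f 91 93 92
f 92 93 94
f 92 94 76
f 93 73 95
f 93 95 94
f 94 95 96
f 94 96 76
f 95 73 74
f 95 74 96
f 96 74 75
f 96 75 76



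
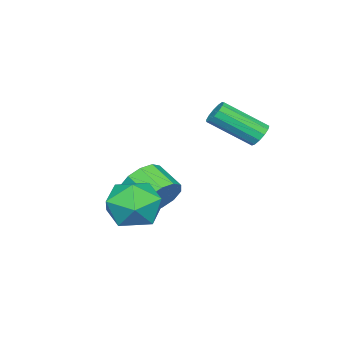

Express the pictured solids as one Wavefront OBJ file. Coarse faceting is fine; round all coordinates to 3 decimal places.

v 0.544 0.923 -3.263
v 1.699 1.294 -3.569
v 1.321 -0.594 -2.171
v 2.476 -0.223 -2.477
v 1.774 0.48 -1.717
v 1.293 1.418 -2.392
v 1.727 -0.718 -3.348
v 1.246 0.22 -4.023
v 2.43 0.28 -3.622
v 2.459 1.021 -2.613
v 0.561 -0.321 -3.127
v 0.59 0.42 -2.118
v -0.84 0.067 -3.579
v -0.381 0.352 -2.786
v -0.721 -0.822 -2.167
v -1.18 -1.107 -2.961
v -0.944 0.535 -2.748
v -1.284 -0.638 -2.129
v -1.467 0.54 -3.028
v -1.808 -0.634 -2.409
v -1.75 0.364 -3.518
v -2.091 -0.81 -2.899
v -1.686 0.074 -4.032
v -2.027 -1.1 -3.413
v -1.299 -0.218 -4.373
v -1.639 -1.392 -3.754
v -0.736 -0.402 -4.411
v -1.076 -1.575 -3.792
v -0.212 -0.406 -4.131
v -0.553 -1.58 -3.512
v 0.071 -0.23 -3.641
v -0.27 -1.404 -3.022
v 0.007 0.06 -3.127
v -0.334 -1.114 -2.508
v -1.968 3.655 0.141
v -1.627 3.499 -0.288
v -0.852 2.009 0.869
v -1.192 2.165 1.299
v -1.463 3.716 -0.118
v -0.688 2.226 1.04
v -1.46 3.914 0.135
v -0.685 2.424 1.293
v -1.618 4.03 0.39
v -0.843 2.54 1.548
v -1.887 4.027 0.566
v -1.112 2.537 1.723
v -2.181 3.905 0.607
v -1.406 2.415 1.764
v -2.408 3.705 0.5
v -1.633 2.214 1.657
v -2.495 3.488 0.279
v -1.72 1.998 1.437
v -2.414 3.324 0.015
v -1.639 1.834 1.172
v -2.192 3.266 -0.21
v -1.417 1.776 0.948
v -1.898 3.331 -0.323
v -1.123 1.841 0.835
f 1 12 6
f 1 6 2
f 1 2 8
f 1 8 11
f 1 11 12
f 2 6 10
f 6 12 5
f 12 11 3
f 11 8 7
f 8 2 9
f 4 10 5
f 4 5 3
f 4 3 7
f 4 7 9
f 4 9 10
f 5 10 6
f 3 5 12
f 7 3 11
f 9 7 8
f 10 9 2
f 14 13 17
f 14 17 15
f 15 17 18
f 15 18 16
f 17 13 19
f 17 19 18
f 18 19 20
f 18 20 16
f 19 13 21
f 19 21 20
f 20 21 22
f 20 22 16
f 21 13 23
f 21 23 22
f 22 23 24
f 22 24 16
f 23 13 25
f 23 25 24
f 24 25 26
f 24 26 16
f 25 13 27
f 25 27 26
f 26 27 28
f 26 28 16
f 27 13 29
f 27 29 28
f 28 29 30
f 28 30 16
f 29 13 31
f 29 31 30
f 30 31 32
f 30 32 16
f 31 13 33
f 31 33 32
f 32 33 34
f 32 34 16
f 33 13 14
f 33 14 34
f 34 14 15
f 34 15 16
f 36 35 39
f 36 39 37
f 37 39 40
f 37 40 38
f 39 35 41
f 39 41 40
f 40 41 42
f 40 42 38
f 41 35 43
f 41 43 42
f 42 43 44
f 42 44 38
f 43 35 45
f 43 45 44
f 44 45 46
f 44 46 38
f 45 35 47
f 45 47 46
f 46 47 48
f 46 48 38
f 47 35 49
f 47 49 48
f 48 49 50
f 48 50 38
f 49 35 51
f 49 51 50
f 50 51 52
f 50 52 38
f 51 35 53
f 51 53 52
f 52 53 54
f 52 54 38
f 53 35 55
f 53 55 54
f 54 55 56
f 54 56 38
f 55 35 57
f 55 57 56
f 56 57 58
f 56 58 38
f 57 35 36
f 57 36 58
f 58 36 37
f 58 37 38



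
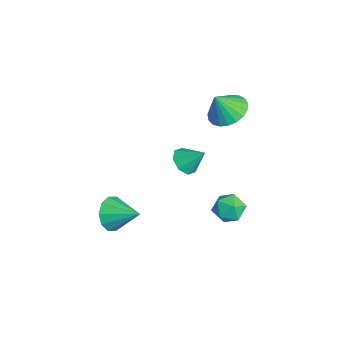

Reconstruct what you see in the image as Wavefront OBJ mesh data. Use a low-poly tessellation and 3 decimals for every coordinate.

v 0.314 3.191 -1.44
v 1.022 3.377 -1.248
v 0.658 2.023 -1.572
v 1.366 2.209 -1.38
v 0.815 2.234 -0.862
v 0.602 2.955 -0.78
v 1.078 2.445 -2.04
v 0.865 3.166 -1.958
v 1.494 2.916 -1.619
v 1.332 2.786 -0.891
v 0.348 2.614 -1.929
v 0.186 2.484 -1.201
v -2.916 3.58 1.366
v -2.033 3.384 1.197
v -2.844 3 2.414
v -2.006 3.718 1.38
v -2.137 4.029 1.561
v -2.402 4.262 1.709
v -2.756 4.377 1.797
v -3.138 4.355 1.81
v -3.481 4.198 1.747
v -3.727 3.935 1.618
v -3.832 3.61 1.445
v -3.779 3.28 1.259
v -3.577 3.002 1.091
v -3.26 2.824 0.971
v -2.884 2.777 0.919
v -2.514 2.868 0.944
v -2.213 3.083 1.043
v -2.718 1.754 -1.421
v -2.404 2.122 -1.927
v -2.282 2.486 -0.619
v -2.898 2.3 -1.821
v -3.287 2.158 -1.48
v -3.342 1.78 -1.105
v -3.032 1.386 -0.915
v -2.538 1.209 -1.021
v -2.149 1.35 -1.362
v -2.094 1.729 -1.737
v -0.574 -1.727 -2.157
v -0.149 -1.665 -2.878
v 0.294 -0.773 -1.563
v -0.531 -1.313 -2.886
v -0.929 -1.119 -2.615
v -1.191 -1.157 -2.169
v -1.218 -1.413 -1.718
v -1 -1.789 -1.435
v -0.618 -2.141 -1.427
v -0.22 -2.335 -1.698
v 0.043 -2.297 -2.144
v 0.07 -2.041 -2.595
f 1 12 6
f 1 6 2
f 1 2 8
f 1 8 11
f 1 11 12
f 2 6 10
f 6 12 5
f 12 11 3
f 11 8 7
f 8 2 9
f 4 10 5
f 4 5 3
f 4 3 7
f 4 7 9
f 4 9 10
f 5 10 6
f 3 5 12
f 7 3 11
f 9 7 8
f 10 9 2
f 14 13 16
f 14 16 15
f 16 13 17
f 16 17 15
f 17 13 18
f 17 18 15
f 18 13 19
f 18 19 15
f 19 13 20
f 19 20 15
f 20 13 21
f 20 21 15
f 21 13 22
f 21 22 15
f 22 13 23
f 22 23 15
f 23 13 24
f 23 24 15
f 24 13 25
f 24 25 15
f 25 13 26
f 25 26 15
f 26 13 27
f 26 27 15
f 27 13 28
f 27 28 15
f 28 13 29
f 28 29 15
f 29 13 14
f 29 14 15
f 31 30 33
f 31 33 32
f 33 30 34
f 33 34 32
f 34 30 35
f 34 35 32
f 35 30 36
f 35 36 32
f 36 30 37
f 36 37 32
f 37 30 38
f 37 38 32
f 38 30 39
f 38 39 32
f 39 30 31
f 39 31 32
f 41 40 43
f 41 43 42
f 43 40 44
f 43 44 42
f 44 40 45
f 44 45 42
f 45 40 46
f 45 46 42
f 46 40 47
f 46 47 42
f 47 40 48
f 47 48 42
f 48 40 49
f 48 49 42
f 49 40 50
f 49 50 42
f 50 40 51
f 50 51 42
f 51 40 41
f 51 41 42



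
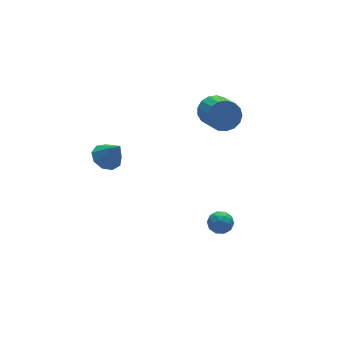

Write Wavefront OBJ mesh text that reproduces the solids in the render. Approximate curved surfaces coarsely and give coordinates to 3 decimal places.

v -3.834 4.314 0.521
v -2.961 4.205 0.189
v -3.386 3.526 1.959
v -3.007 4.761 0.508
v -3.441 5.108 0.833
v -4.058 5.083 1.011
v -4.57 4.698 0.96
v -4.738 4.133 0.703
v -4.483 3.653 0.361
v -3.924 3.481 0.093
v -3.323 3.699 0.026
v 2.363 3.057 2.87
v 2.687 2.532 2.058
v 2.362 0.938 2.958
v 2.037 1.463 3.77
v 3.092 2.6 2.323
v 2.766 1.005 3.223
v 3.329 2.772 2.713
v 3.004 1.177 3.613
v 3.345 3.009 3.139
v 3.02 1.414 4.04
v 3.136 3.258 3.504
v 2.811 1.663 4.404
v 2.75 3.46 3.723
v 2.425 1.866 4.624
v 2.275 3.571 3.747
v 1.95 1.976 4.647
v 1.82 3.563 3.57
v 1.495 1.969 4.47
v 1.489 3.44 3.232
v 1.164 1.846 4.133
v 1.359 3.229 2.812
v 1.034 1.635 3.712
v 1.458 2.979 2.404
v 1.133 1.384 3.305
v 1.765 2.747 2.104
v 1.44 1.152 3.004
v 2.208 2.585 1.979
v 1.883 0.991 2.879
v 0.521 0.418 -4.103
v 1.094 0.096 -4.557
v 0.586 -0.596 -3.303
v 1.159 -0.918 -3.757
v 1.309 -0.258 -3.332
v 1.269 0.369 -3.827
v 0.411 -0.869 -4.033
v 0.371 -0.242 -4.528
v 1.027 -0.699 -4.514
v 1.582 -0.321 -4.08
v 0.098 -0.179 -3.78
v 0.653 0.199 -3.346
v 0.802 0.346 -4.4
v 0.878 -0.846 -3.46
v 0.966 -0.458 -3.21
v 1.303 -0.647 -3.477
v 0.904 0.506 -3.971
v 1.242 0.317 -4.238
v 1.368 0.109 -3.518
v 0.438 -0.817 -3.622
v 0.776 -1.006 -3.889
v 0.377 0.147 -4.383
v 0.714 -0.042 -4.65
v 0.312 -0.609 -4.342
v 1.099 -0.311 -4.642
v 1.137 -0.906 -4.171
v 0.698 -0.878 -4.334
v 0.674 -0.51 -4.625
v 1.425 -0.089 -4.387
v 1.464 -0.684 -3.917
v 1.551 -0.296 -3.667
v 1.528 0.072 -3.958
v 1.386 -0.556 -4.362
v 0.216 0.184 -3.943
v 0.255 -0.411 -3.473
v 0.152 -0.572 -3.902
v 0.129 -0.204 -4.193
v 0.543 0.406 -3.689
v 0.581 -0.189 -3.218
v 1.006 0.01 -3.235
v 0.982 0.378 -3.526
v 0.294 0.056 -3.498
f 2 1 4
f 2 4 3
f 4 1 5
f 4 5 3
f 5 1 6
f 5 6 3
f 6 1 7
f 6 7 3
f 7 1 8
f 7 8 3
f 8 1 9
f 8 9 3
f 9 1 10
f 9 10 3
f 10 1 11
f 10 11 3
f 11 1 2
f 11 2 3
f 13 12 16
f 13 16 14
f 14 16 17
f 14 17 15
f 16 12 18
f 16 18 17
f 17 18 19
f 17 19 15
f 18 12 20
f 18 20 19
f 19 20 21
f 19 21 15
f 20 12 22
f 20 22 21
f 21 22 23
f 21 23 15
f 22 12 24
f 22 24 23
f 23 24 25
f 23 25 15
f 24 12 26
f 24 26 25
f 25 26 27
f 25 27 15
f 26 12 28
f 26 28 27
f 27 28 29
f 27 29 15
f 28 12 30
f 28 30 29
f 29 30 31
f 29 31 15
f 30 12 32
f 30 32 31
f 31 32 33
f 31 33 15
f 32 12 34
f 32 34 33
f 33 34 35
f 33 35 15
f 34 12 36
f 34 36 35
f 35 36 37
f 35 37 15
f 36 12 38
f 36 38 37
f 37 38 39
f 37 39 15
f 38 12 13
f 38 13 39
f 39 13 14
f 39 14 15
f 40 77 56
f 77 51 80
f 56 80 45
f 77 80 56
f 40 56 52
f 56 45 57
f 52 57 41
f 56 57 52
f 40 52 61
f 52 41 62
f 61 62 47
f 52 62 61
f 40 61 73
f 61 47 76
f 73 76 50
f 61 76 73
f 40 73 77
f 73 50 81
f 77 81 51
f 73 81 77
f 41 57 68
f 57 45 71
f 68 71 49
f 57 71 68
f 45 80 58
f 80 51 79
f 58 79 44
f 80 79 58
f 51 81 78
f 81 50 74
f 78 74 42
f 81 74 78
f 50 76 75
f 76 47 63
f 75 63 46
f 76 63 75
f 47 62 67
f 62 41 64
f 67 64 48
f 62 64 67
f 43 69 55
f 69 49 70
f 55 70 44
f 69 70 55
f 43 55 53
f 55 44 54
f 53 54 42
f 55 54 53
f 43 53 60
f 53 42 59
f 60 59 46
f 53 59 60
f 43 60 65
f 60 46 66
f 65 66 48
f 60 66 65
f 43 65 69
f 65 48 72
f 69 72 49
f 65 72 69
f 44 70 58
f 70 49 71
f 58 71 45
f 70 71 58
f 42 54 78
f 54 44 79
f 78 79 51
f 54 79 78
f 46 59 75
f 59 42 74
f 75 74 50
f 59 74 75
f 48 66 67
f 66 46 63
f 67 63 47
f 66 63 67
f 49 72 68
f 72 48 64
f 68 64 41
f 72 64 68



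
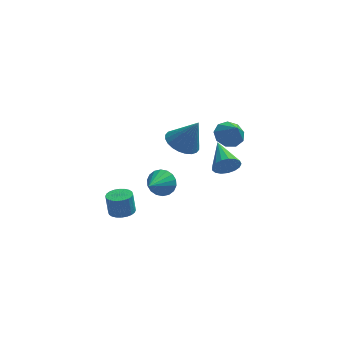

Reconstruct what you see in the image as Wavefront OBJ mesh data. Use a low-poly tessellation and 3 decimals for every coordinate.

v -1.803 -1.101 -1.361
v -1.097 -1.089 -1.282
v -1.232 -0.927 -0.101
v -1.937 -0.939 -0.179
v -1.151 -0.821 -1.325
v -1.286 -0.659 -0.143
v -1.305 -0.595 -1.373
v -1.439 -0.433 -0.192
v -1.534 -0.446 -1.42
v -1.668 -0.285 -0.238
v -1.804 -0.397 -1.457
v -1.938 -0.236 -0.276
v -2.074 -0.456 -1.48
v -2.208 -0.294 -0.298
v -2.303 -0.612 -1.484
v -2.437 -0.45 -0.303
v -2.455 -0.843 -1.47
v -2.59 -0.681 -0.289
v -2.508 -1.113 -1.439
v -2.643 -0.951 -0.258
v -2.454 -1.381 -1.397
v -2.589 -1.219 -0.215
v -2.301 -1.607 -1.348
v -2.435 -1.445 -0.167
v -2.072 -1.755 -1.302
v -2.206 -1.594 -0.12
v -1.802 -1.804 -1.264
v -1.936 -1.643 -0.083
v -1.532 -1.746 -1.242
v -1.666 -1.584 -0.06
v -1.303 -1.59 -1.237
v -1.437 -1.428 -0.056
v -1.15 -1.359 -1.251
v -1.285 -1.197 -0.07
v 1.287 0.701 2.706
v 1.791 1.531 2.512
v 2.113 0.579 4.334
v 1.475 1.673 2.683
v 1.13 1.667 2.858
v 0.809 1.514 3.009
v 0.561 1.237 3.114
v 0.424 0.878 3.157
v 0.417 0.493 3.132
v 0.544 0.139 3.041
v 0.783 -0.129 2.9
v 1.099 -0.271 2.729
v 1.443 -0.265 2.554
v 1.764 -0.112 2.403
v 2.012 0.165 2.298
v 2.15 0.523 2.255
v 2.156 0.909 2.28
v 2.03 1.262 2.371
v 3.545 -0.375 1.653
v 3.975 -0.466 2.298
v 3.115 1.355 2.187
v 4.217 -0.329 2.048
v 4.304 -0.202 1.708
v 4.218 -0.115 1.355
v 3.977 -0.087 1.071
v 3.638 -0.125 0.92
v 3.278 -0.22 0.937
v 2.978 -0.351 1.118
v 2.809 -0.487 1.422
v 2.808 -0.597 1.779
v 2.977 -0.656 2.107
v 3.275 -0.651 2.331
v 3.636 -0.582 2.4
v 3.779 3.426 1.233
v 4.582 3.752 1.155
v 4.181 2.694 2.307
v 4.255 4.098 1.512
v 3.706 4.129 1.739
v 3.191 3.831 1.729
v 2.951 3.344 1.487
v 3.099 2.894 1.126
v 3.565 2.693 0.815
v 4.131 2.835 0.7
v 4.533 3.253 0.834
v 0.26 -3.21 2.651
v 0.622 -3.699 2.132
v -0.36 -4.45 3.389
v 0.864 -3.666 2.392
v 0.986 -3.543 2.702
v 0.964 -3.353 3.003
v 0.803 -3.135 3.234
v 0.534 -2.932 3.35
v 0.211 -2.784 3.327
v -0.102 -2.721 3.171
v -0.344 -2.754 2.911
v -0.466 -2.877 2.601
v -0.444 -3.067 2.3
v -0.283 -3.285 2.069
v -0.015 -3.488 1.953
v 0.308 -3.636 1.976
f 2 1 5
f 2 5 3
f 3 5 6
f 3 6 4
f 5 1 7
f 5 7 6
f 6 7 8
f 6 8 4
f 7 1 9
f 7 9 8
f 8 9 10
f 8 10 4
f 9 1 11
f 9 11 10
f 10 11 12
f 10 12 4
f 11 1 13
f 11 13 12
f 12 13 14
f 12 14 4
f 13 1 15
f 13 15 14
f 14 15 16
f 14 16 4
f 15 1 17
f 15 17 16
f 16 17 18
f 16 18 4
f 17 1 19
f 17 19 18
f 18 19 20
f 18 20 4
f 19 1 21
f 19 21 20
f 20 21 22
f 20 22 4
f 21 1 23
f 21 23 22
f 22 23 24
f 22 24 4
f 23 1 25
f 23 25 24
f 24 25 26
f 24 26 4
f 25 1 27
f 25 27 26
f 26 27 28
f 26 28 4
f 27 1 29
f 27 29 28
f 28 29 30
f 28 30 4
f 29 1 31
f 29 31 30
f 30 31 32
f 30 32 4
f 31 1 33
f 31 33 32
f 32 33 34
f 32 34 4
f 33 1 2
f 33 2 34
f 34 2 3
f 34 3 4
f 36 35 38
f 36 38 37
f 38 35 39
f 38 39 37
f 39 35 40
f 39 40 37
f 40 35 41
f 40 41 37
f 41 35 42
f 41 42 37
f 42 35 43
f 42 43 37
f 43 35 44
f 43 44 37
f 44 35 45
f 44 45 37
f 45 35 46
f 45 46 37
f 46 35 47
f 46 47 37
f 47 35 48
f 47 48 37
f 48 35 49
f 48 49 37
f 49 35 50
f 49 50 37
f 50 35 51
f 50 51 37
f 51 35 52
f 51 52 37
f 52 35 36
f 52 36 37
f 54 53 56
f 54 56 55
f 56 53 57
f 56 57 55
f 57 53 58
f 57 58 55
f 58 53 59
f 58 59 55
f 59 53 60
f 59 60 55
f 60 53 61
f 60 61 55
f 61 53 62
f 61 62 55
f 62 53 63
f 62 63 55
f 63 53 64
f 63 64 55
f 64 53 65
f 64 65 55
f 65 53 66
f 65 66 55
f 66 53 67
f 66 67 55
f 67 53 54
f 67 54 55
f 69 68 71
f 69 71 70
f 71 68 72
f 71 72 70
f 72 68 73
f 72 73 70
f 73 68 74
f 73 74 70
f 74 68 75
f 74 75 70
f 75 68 76
f 75 76 70
f 76 68 77
f 76 77 70
f 77 68 78
f 77 78 70
f 78 68 69
f 78 69 70
f 80 79 82
f 80 82 81
f 82 79 83
f 82 83 81
f 83 79 84
f 83 84 81
f 84 79 85
f 84 85 81
f 85 79 86
f 85 86 81
f 86 79 87
f 86 87 81
f 87 79 88
f 87 88 81
f 88 79 89
f 88 89 81
f 89 79 90
f 89 90 81
f 90 79 91
f 90 91 81
f 91 79 92
f 91 92 81
f 92 79 93
f 92 93 81
f 93 79 94
f 93 94 81
f 94 79 80
f 94 80 81



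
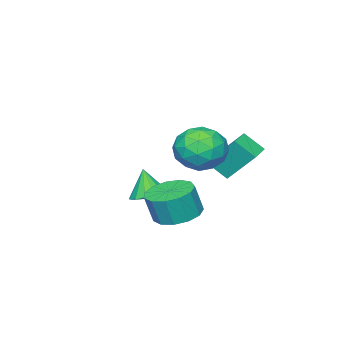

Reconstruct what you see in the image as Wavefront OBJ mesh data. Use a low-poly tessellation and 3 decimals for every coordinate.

v -3.278 0.54 -1.285
v -3.58 1.676 0.079
v -3.577 1.328 -2.007
v -3.879 2.464 -0.644
v -2.321 0.856 -1.336
v -2.623 1.992 0.027
v -2.62 1.644 -2.059
v -2.922 2.78 -0.695
v -0.58 3.385 0.598
v 0.511 3.41 0.435
v -0.511 1.61 0.785
v 0.58 1.635 0.622
v 0.151 2.059 1.546
v 0.108 3.156 1.431
v -0.108 1.864 -0.211
v -0.151 2.961 -0.326
v 0.803 2.47 -0.065
v 0.963 2.591 1.02
v -0.963 2.429 0.2
v -0.803 2.55 1.285
v -0.04 3.553 0.5
v 0.04 1.467 0.72
v -0.212 1.716 1.263
v 0.43 1.731 1.167
v -0.277 3.404 1.086
v 0.364 3.419 0.989
v 0.152 2.625 1.643
v -0.364 1.601 0.231
v 0.277 1.616 0.134
v -0.43 3.289 0.053
v 0.212 3.304 -0.043
v -0.152 2.395 -0.423
v 0.772 3.016 0.11
v 0.813 1.972 0.22
v 0.408 2.107 -0.269
v 0.383 2.752 -0.337
v 0.867 3.086 0.748
v 0.907 2.043 0.858
v 0.655 2.292 1.401
v 0.63 2.937 1.333
v 1.038 2.534 0.454
v -0.907 2.977 0.362
v -0.867 1.934 0.472
v -0.63 2.083 -0.113
v -0.655 2.728 -0.181
v -0.813 3.048 1
v -0.772 2.004 1.11
v -0.383 2.268 1.557
v -0.408 2.913 1.489
v -1.038 2.486 0.766
v 0.395 1.757 -2.861
v 1.359 1.752 -3.087
v 1.649 1.558 -1.845
v 0.685 1.563 -1.619
v 1.227 2.282 -2.973
v 1.517 2.088 -1.731
v 0.831 2.645 -2.824
v 1.12 2.451 -1.582
v 0.296 2.727 -2.686
v 0.586 2.532 -1.444
v -0.207 2.5 -2.604
v 0.083 2.306 -1.362
v -0.519 2.037 -2.604
v -0.229 1.843 -1.362
v -0.541 1.486 -2.685
v -0.251 1.292 -1.443
v -0.265 1.021 -2.822
v 0.024 0.826 -1.58
v 0.22 0.789 -2.971
v 0.51 0.595 -1.729
v 0.76 0.865 -3.086
v 1.05 0.671 -1.844
v 1.185 1.224 -3.129
v 1.475 1.03 -1.887
v -2.273 -2.063 -3.985
v -1.832 -2.762 -4.186
v -2.387 -2.517 -2.655
v -1.53 -2.468 -4.06
v -1.426 -2.066 -3.914
v -1.55 -1.663 -3.787
v -1.868 -1.367 -3.714
v -2.294 -1.258 -3.713
v -2.715 -1.365 -3.785
v -3.017 -1.659 -3.911
v -3.12 -2.061 -4.056
v -2.997 -2.464 -4.183
v -2.679 -2.759 -4.257
v -2.253 -2.868 -4.258
f 2 4 1
f 5 2 1
f 1 4 3
f 3 5 1
f 2 8 4
f 6 2 5
f 6 8 2
f 4 8 3
f 7 5 3
f 3 8 7
f 7 6 5
f 8 6 7
f 9 46 25
f 46 20 49
f 25 49 14
f 46 49 25
f 9 25 21
f 25 14 26
f 21 26 10
f 25 26 21
f 9 21 30
f 21 10 31
f 30 31 16
f 21 31 30
f 9 30 42
f 30 16 45
f 42 45 19
f 30 45 42
f 9 42 46
f 42 19 50
f 46 50 20
f 42 50 46
f 10 26 37
f 26 14 40
f 37 40 18
f 26 40 37
f 14 49 27
f 49 20 48
f 27 48 13
f 49 48 27
f 20 50 47
f 50 19 43
f 47 43 11
f 50 43 47
f 19 45 44
f 45 16 32
f 44 32 15
f 45 32 44
f 16 31 36
f 31 10 33
f 36 33 17
f 31 33 36
f 12 38 24
f 38 18 39
f 24 39 13
f 38 39 24
f 12 24 22
f 24 13 23
f 22 23 11
f 24 23 22
f 12 22 29
f 22 11 28
f 29 28 15
f 22 28 29
f 12 29 34
f 29 15 35
f 34 35 17
f 29 35 34
f 12 34 38
f 34 17 41
f 38 41 18
f 34 41 38
f 13 39 27
f 39 18 40
f 27 40 14
f 39 40 27
f 11 23 47
f 23 13 48
f 47 48 20
f 23 48 47
f 15 28 44
f 28 11 43
f 44 43 19
f 28 43 44
f 17 35 36
f 35 15 32
f 36 32 16
f 35 32 36
f 18 41 37
f 41 17 33
f 37 33 10
f 41 33 37
f 52 51 55
f 52 55 53
f 53 55 56
f 53 56 54
f 55 51 57
f 55 57 56
f 56 57 58
f 56 58 54
f 57 51 59
f 57 59 58
f 58 59 60
f 58 60 54
f 59 51 61
f 59 61 60
f 60 61 62
f 60 62 54
f 61 51 63
f 61 63 62
f 62 63 64
f 62 64 54
f 63 51 65
f 63 65 64
f 64 65 66
f 64 66 54
f 65 51 67
f 65 67 66
f 66 67 68
f 66 68 54
f 67 51 69
f 67 69 68
f 68 69 70
f 68 70 54
f 69 51 71
f 69 71 70
f 70 71 72
f 70 72 54
f 71 51 73
f 71 73 72
f 72 73 74
f 72 74 54
f 73 51 52
f 73 52 74
f 74 52 53
f 74 53 54
f 76 75 78
f 76 78 77
f 78 75 79
f 78 79 77
f 79 75 80
f 79 80 77
f 80 75 81
f 80 81 77
f 81 75 82
f 81 82 77
f 82 75 83
f 82 83 77
f 83 75 84
f 83 84 77
f 84 75 85
f 84 85 77
f 85 75 86
f 85 86 77
f 86 75 87
f 86 87 77
f 87 75 88
f 87 88 77
f 88 75 76
f 88 76 77



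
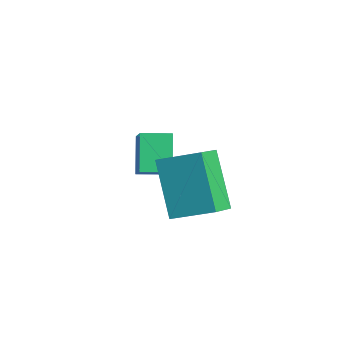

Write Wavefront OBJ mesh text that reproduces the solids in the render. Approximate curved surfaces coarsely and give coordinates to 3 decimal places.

v -1.318 -0.57 0.507
v -0.443 0.497 1.119
v -1.887 0.21 -0.041
v -1.012 1.277 0.572
v 0.032 -0.737 -1.132
v 0.907 0.33 -0.519
v -0.537 0.043 -1.679
v 0.338 1.11 -1.067
v -4.102 0.029 -0.563
v -2.787 -0.408 0.648
v -3.741 0.949 -0.622
v -2.426 0.512 0.589
v -3.254 -0.372 -1.629
v -1.939 -0.809 -0.418
v -2.893 0.548 -1.688
v -1.578 0.111 -0.477
f 2 4 1
f 5 2 1
f 1 4 3
f 3 5 1
f 2 8 4
f 6 2 5
f 6 8 2
f 4 8 3
f 7 5 3
f 3 8 7
f 7 6 5
f 8 6 7
f 10 12 9
f 13 10 9
f 9 12 11
f 11 13 9
f 10 16 12
f 14 10 13
f 14 16 10
f 12 16 11
f 15 13 11
f 11 16 15
f 15 14 13
f 16 14 15



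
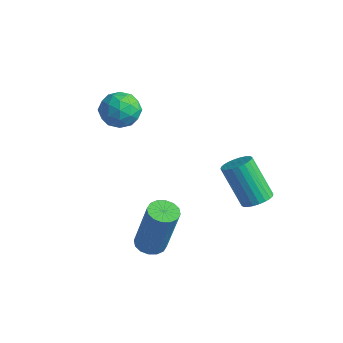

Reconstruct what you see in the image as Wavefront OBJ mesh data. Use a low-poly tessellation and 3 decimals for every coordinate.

v 0.447 0.245 -4.859
v 0.846 -0.143 -4.982
v 1.533 -0.092 -2.903
v 1.133 0.295 -2.781
v 0.975 0.118 -5.031
v 1.662 0.168 -2.952
v 0.962 0.413 -5.034
v 1.649 0.463 -2.955
v 0.812 0.663 -4.99
v 1.499 0.713 -2.911
v 0.563 0.801 -4.911
v 1.25 0.851 -2.832
v 0.283 0.789 -4.818
v 0.97 0.84 -2.74
v 0.047 0.632 -4.737
v 0.734 0.683 -2.658
v -0.082 0.372 -4.688
v 0.605 0.422 -2.609
v -0.069 0.077 -4.685
v 0.618 0.127 -2.606
v 0.081 -0.173 -4.729
v 0.768 -0.123 -2.65
v 0.33 -0.311 -4.808
v 1.017 -0.261 -2.729
v 0.61 -0.3 -4.9
v 1.297 -0.249 -2.822
v 1.958 3.672 -3.309
v 2.473 3.588 -3.032
v 1.616 3.343 -1.514
v 1.102 3.428 -1.791
v 2.447 3.816 -3.01
v 1.59 3.571 -1.492
v 2.346 4.021 -3.034
v 1.49 3.777 -1.516
v 2.187 4.174 -3.099
v 1.33 3.929 -1.581
v 1.993 4.251 -3.196
v 1.136 4.006 -1.678
v 1.793 4.239 -3.311
v 0.937 3.994 -1.793
v 1.619 4.141 -3.425
v 0.762 3.896 -1.907
v 1.496 3.972 -3.521
v 0.64 3.727 -2.004
v 1.444 3.757 -3.586
v 0.587 3.512 -2.068
v 1.47 3.529 -3.608
v 0.613 3.284 -2.09
v 1.57 3.323 -3.584
v 0.714 3.079 -2.066
v 1.73 3.171 -3.519
v 0.873 2.926 -2.001
v 1.924 3.094 -3.422
v 1.067 2.849 -1.904
v 2.123 3.106 -3.307
v 1.267 2.861 -1.789
v 2.298 3.204 -3.193
v 1.441 2.959 -1.675
v 2.42 3.373 -3.096
v 1.564 3.128 -1.579
v -2.464 1.695 0.499
v -1.771 1.475 0.168
v -3.089 0.845 -0.248
v -2.396 0.625 -0.579
v -2.55 0.444 0.184
v -2.163 0.969 0.646
v -2.697 1.351 -0.726
v -2.31 1.876 -0.264
v -1.914 1.263 -0.589
v -1.823 0.702 -0.027
v -3.037 1.618 -0.053
v -2.946 1.057 0.509
v -2.063 1.66 0.399
v -2.797 0.66 -0.479
v -2.888 0.553 -0.031
v -2.48 0.425 -0.225
v -2.293 1.362 0.68
v -1.886 1.233 0.485
v -2.344 0.627 0.494
v -2.974 1.087 -0.565
v -2.567 0.958 -0.76
v -2.38 1.895 0.145
v -1.972 1.767 -0.049
v -2.516 1.693 -0.574
v -1.739 1.406 -0.24
v -2.107 0.906 -0.679
v -2.284 1.333 -0.765
v -2.057 1.642 -0.494
v -1.686 1.076 0.09
v -2.053 0.577 -0.349
v -2.144 0.47 0.099
v -1.917 0.779 0.371
v -1.77 0.952 -0.355
v -2.807 1.743 0.269
v -3.174 1.244 -0.17
v -2.943 1.541 -0.451
v -2.716 1.85 -0.179
v -2.753 1.414 0.599
v -3.121 0.914 0.16
v -2.803 0.678 0.414
v -2.576 0.987 0.685
v -3.09 1.368 0.275
f 2 1 5
f 2 5 3
f 3 5 6
f 3 6 4
f 5 1 7
f 5 7 6
f 6 7 8
f 6 8 4
f 7 1 9
f 7 9 8
f 8 9 10
f 8 10 4
f 9 1 11
f 9 11 10
f 10 11 12
f 10 12 4
f 11 1 13
f 11 13 12
f 12 13 14
f 12 14 4
f 13 1 15
f 13 15 14
f 14 15 16
f 14 16 4
f 15 1 17
f 15 17 16
f 16 17 18
f 16 18 4
f 17 1 19
f 17 19 18
f 18 19 20
f 18 20 4
f 19 1 21
f 19 21 20
f 20 21 22
f 20 22 4
f 21 1 23
f 21 23 22
f 22 23 24
f 22 24 4
f 23 1 25
f 23 25 24
f 24 25 26
f 24 26 4
f 25 1 2
f 25 2 26
f 26 2 3
f 26 3 4
f 28 27 31
f 28 31 29
f 29 31 32
f 29 32 30
f 31 27 33
f 31 33 32
f 32 33 34
f 32 34 30
f 33 27 35
f 33 35 34
f 34 35 36
f 34 36 30
f 35 27 37
f 35 37 36
f 36 37 38
f 36 38 30
f 37 27 39
f 37 39 38
f 38 39 40
f 38 40 30
f 39 27 41
f 39 41 40
f 40 41 42
f 40 42 30
f 41 27 43
f 41 43 42
f 42 43 44
f 42 44 30
f 43 27 45
f 43 45 44
f 44 45 46
f 44 46 30
f 45 27 47
f 45 47 46
f 46 47 48
f 46 48 30
f 47 27 49
f 47 49 48
f 48 49 50
f 48 50 30
f 49 27 51
f 49 51 50
f 50 51 52
f 50 52 30
f 51 27 53
f 51 53 52
f 52 53 54
f 52 54 30
f 53 27 55
f 53 55 54
f 54 55 56
f 54 56 30
f 55 27 57
f 55 57 56
f 56 57 58
f 56 58 30
f 57 27 59
f 57 59 58
f 58 59 60
f 58 60 30
f 59 27 28
f 59 28 60
f 60 28 29
f 60 29 30
f 61 98 77
f 98 72 101
f 77 101 66
f 98 101 77
f 61 77 73
f 77 66 78
f 73 78 62
f 77 78 73
f 61 73 82
f 73 62 83
f 82 83 68
f 73 83 82
f 61 82 94
f 82 68 97
f 94 97 71
f 82 97 94
f 61 94 98
f 94 71 102
f 98 102 72
f 94 102 98
f 62 78 89
f 78 66 92
f 89 92 70
f 78 92 89
f 66 101 79
f 101 72 100
f 79 100 65
f 101 100 79
f 72 102 99
f 102 71 95
f 99 95 63
f 102 95 99
f 71 97 96
f 97 68 84
f 96 84 67
f 97 84 96
f 68 83 88
f 83 62 85
f 88 85 69
f 83 85 88
f 64 90 76
f 90 70 91
f 76 91 65
f 90 91 76
f 64 76 74
f 76 65 75
f 74 75 63
f 76 75 74
f 64 74 81
f 74 63 80
f 81 80 67
f 74 80 81
f 64 81 86
f 81 67 87
f 86 87 69
f 81 87 86
f 64 86 90
f 86 69 93
f 90 93 70
f 86 93 90
f 65 91 79
f 91 70 92
f 79 92 66
f 91 92 79
f 63 75 99
f 75 65 100
f 99 100 72
f 75 100 99
f 67 80 96
f 80 63 95
f 96 95 71
f 80 95 96
f 69 87 88
f 87 67 84
f 88 84 68
f 87 84 88
f 70 93 89
f 93 69 85
f 89 85 62
f 93 85 89



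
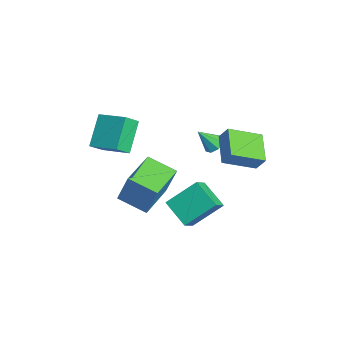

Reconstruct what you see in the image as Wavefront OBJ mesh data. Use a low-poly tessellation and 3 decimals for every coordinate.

v -3.499 -3.487 -3.49
v -2.983 -3.033 -1.655
v -5.231 -2.139 -3.337
v -4.715 -1.685 -1.502
v -2.545 -2.195 -4.078
v -2.029 -1.741 -2.243
v -4.277 -0.847 -3.925
v -3.761 -0.393 -2.09
v -3.832 -4.103 0.049
v -3.419 -4.827 0.752
v -5.014 -3.416 1.453
v -4.601 -4.139 2.156
v -2.639 -2.981 0.504
v -2.226 -3.704 1.207
v -3.821 -2.293 1.908
v -3.408 -3.017 2.611
v -0.414 2.79 0.123
v -0.347 1.056 0.872
v -2.041 3.023 0.807
v -1.974 1.289 1.556
v -0.026 3.151 0.924
v 0.041 1.417 1.673
v -1.653 3.384 1.608
v -1.586 1.65 2.357
v -1.665 -0.997 -2.808
v -1.659 0.534 -1.538
v -0.361 -0.334 -3.614
v -0.355 1.197 -2.343
v -0.965 -1.557 -2.137
v -0.959 -0.026 -0.866
v 0.339 -0.894 -2.942
v 0.345 0.637 -1.672
v -2.138 1.152 0.905
v -1.754 1.507 1.255
v -2.242 0.308 1.875
v -2.218 1.628 1.309
v -2.635 1.469 1.127
v -2.761 1.124 0.815
v -2.523 0.796 0.555
v -2.059 0.675 0.5
v -1.642 0.834 0.682
v -1.515 1.179 0.995
f 2 4 1
f 5 2 1
f 1 4 3
f 3 5 1
f 2 8 4
f 6 2 5
f 6 8 2
f 4 8 3
f 7 5 3
f 3 8 7
f 7 6 5
f 8 6 7
f 10 12 9
f 13 10 9
f 9 12 11
f 11 13 9
f 10 16 12
f 14 10 13
f 14 16 10
f 12 16 11
f 15 13 11
f 11 16 15
f 15 14 13
f 16 14 15
f 18 20 17
f 21 18 17
f 17 20 19
f 19 21 17
f 18 24 20
f 22 18 21
f 22 24 18
f 20 24 19
f 23 21 19
f 19 24 23
f 23 22 21
f 24 22 23
f 26 28 25
f 29 26 25
f 25 28 27
f 27 29 25
f 26 32 28
f 30 26 29
f 30 32 26
f 28 32 27
f 31 29 27
f 27 32 31
f 31 30 29
f 32 30 31
f 34 33 36
f 34 36 35
f 36 33 37
f 36 37 35
f 37 33 38
f 37 38 35
f 38 33 39
f 38 39 35
f 39 33 40
f 39 40 35
f 40 33 41
f 40 41 35
f 41 33 42
f 41 42 35
f 42 33 34
f 42 34 35



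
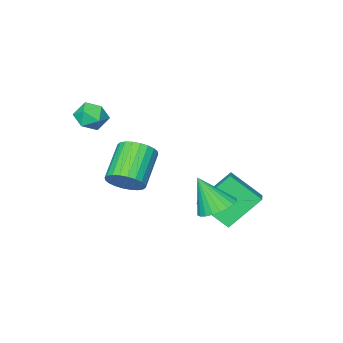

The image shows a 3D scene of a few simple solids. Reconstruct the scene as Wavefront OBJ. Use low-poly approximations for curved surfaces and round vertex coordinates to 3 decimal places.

v -1.693 2.19 -3.092
v -0.9 1.8 -3.492
v -1.247 1.39 -1.428
v -0.765 2.132 -3.369
v -0.772 2.472 -3.204
v -0.918 2.77 -3.021
v -1.183 2.979 -2.85
v -1.525 3.068 -2.715
v -1.893 3.024 -2.638
v -2.23 2.852 -2.63
v -2.486 2.58 -2.692
v -2.621 2.249 -2.816
v -2.614 1.908 -2.981
v -2.468 1.611 -3.163
v -2.203 1.402 -3.335
v -1.861 1.312 -3.469
v -1.493 1.357 -3.547
v -1.156 1.528 -3.555
v 0.437 -1.513 -2.376
v 0.948 -1.266 -1.614
v -0.507 -2.119 -0.362
v -1.017 -2.367 -1.124
v 0.734 -0.966 -1.658
v -0.721 -1.819 -0.407
v 0.475 -0.75 -1.811
v -0.98 -1.603 -0.56
v 0.21 -0.65 -2.051
v -1.245 -1.503 -0.8
v -0.02 -0.681 -2.34
v -1.475 -1.535 -1.089
v -0.18 -0.84 -2.634
v -1.635 -1.693 -1.383
v -0.247 -1.1 -2.889
v -1.701 -1.954 -1.638
v -0.209 -1.424 -3.066
v -1.664 -2.277 -1.815
v -0.073 -1.761 -3.138
v -1.528 -2.614 -1.886
v 0.141 -2.061 -3.093
v -1.314 -2.914 -1.842
v 0.4 -2.277 -2.94
v -1.055 -3.13 -1.689
v 0.665 -2.377 -2.7
v -0.79 -3.23 -1.449
v 0.895 -2.345 -2.411
v -0.56 -3.199 -1.16
v 1.055 -2.187 -2.117
v -0.4 -3.04 -0.866
v 1.121 -1.926 -1.862
v -0.333 -2.78 -0.611
v 1.084 -1.603 -1.685
v -0.371 -2.456 -0.434
v 0.005 -3.063 0.965
v 0.636 -3.163 0.371
v 0.604 -4.057 1.769
v 1.235 -4.157 1.175
v 1.19 -3.423 1.644
v 0.82 -2.808 1.147
v 0.42 -4.412 0.993
v 0.05 -3.797 0.496
v 0.893 -3.997 0.388
v 1.368 -3.386 0.79
v -0.128 -3.834 1.35
v 0.347 -3.223 1.752
v -4.993 1.601 -3.922
v -4.269 0.277 -2.704
v -4.185 2.428 -3.503
v -3.461 1.104 -2.285
v -3.559 0.976 -5.455
v -2.835 -0.348 -4.237
v -2.751 1.803 -5.036
v -2.027 0.479 -3.818
f 2 1 4
f 2 4 3
f 4 1 5
f 4 5 3
f 5 1 6
f 5 6 3
f 6 1 7
f 6 7 3
f 7 1 8
f 7 8 3
f 8 1 9
f 8 9 3
f 9 1 10
f 9 10 3
f 10 1 11
f 10 11 3
f 11 1 12
f 11 12 3
f 12 1 13
f 12 13 3
f 13 1 14
f 13 14 3
f 14 1 15
f 14 15 3
f 15 1 16
f 15 16 3
f 16 1 17
f 16 17 3
f 17 1 18
f 17 18 3
f 18 1 2
f 18 2 3
f 20 19 23
f 20 23 21
f 21 23 24
f 21 24 22
f 23 19 25
f 23 25 24
f 24 25 26
f 24 26 22
f 25 19 27
f 25 27 26
f 26 27 28
f 26 28 22
f 27 19 29
f 27 29 28
f 28 29 30
f 28 30 22
f 29 19 31
f 29 31 30
f 30 31 32
f 30 32 22
f 31 19 33
f 31 33 32
f 32 33 34
f 32 34 22
f 33 19 35
f 33 35 34
f 34 35 36
f 34 36 22
f 35 19 37
f 35 37 36
f 36 37 38
f 36 38 22
f 37 19 39
f 37 39 38
f 38 39 40
f 38 40 22
f 39 19 41
f 39 41 40
f 40 41 42
f 40 42 22
f 41 19 43
f 41 43 42
f 42 43 44
f 42 44 22
f 43 19 45
f 43 45 44
f 44 45 46
f 44 46 22
f 45 19 47
f 45 47 46
f 46 47 48
f 46 48 22
f 47 19 49
f 47 49 48
f 48 49 50
f 48 50 22
f 49 19 51
f 49 51 50
f 50 51 52
f 50 52 22
f 51 19 20
f 51 20 52
f 52 20 21
f 52 21 22
f 53 64 58
f 53 58 54
f 53 54 60
f 53 60 63
f 53 63 64
f 54 58 62
f 58 64 57
f 64 63 55
f 63 60 59
f 60 54 61
f 56 62 57
f 56 57 55
f 56 55 59
f 56 59 61
f 56 61 62
f 57 62 58
f 55 57 64
f 59 55 63
f 61 59 60
f 62 61 54
f 66 68 65
f 69 66 65
f 65 68 67
f 67 69 65
f 66 72 68
f 70 66 69
f 70 72 66
f 68 72 67
f 71 69 67
f 67 72 71
f 71 70 69
f 72 70 71

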